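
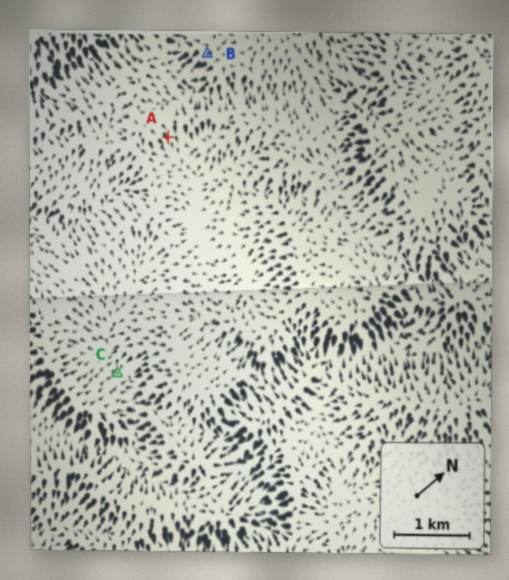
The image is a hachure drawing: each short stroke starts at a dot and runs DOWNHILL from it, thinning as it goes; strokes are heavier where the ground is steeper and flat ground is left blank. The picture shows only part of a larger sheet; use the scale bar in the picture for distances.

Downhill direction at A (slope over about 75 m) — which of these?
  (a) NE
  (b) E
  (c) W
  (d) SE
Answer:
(b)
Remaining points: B S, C N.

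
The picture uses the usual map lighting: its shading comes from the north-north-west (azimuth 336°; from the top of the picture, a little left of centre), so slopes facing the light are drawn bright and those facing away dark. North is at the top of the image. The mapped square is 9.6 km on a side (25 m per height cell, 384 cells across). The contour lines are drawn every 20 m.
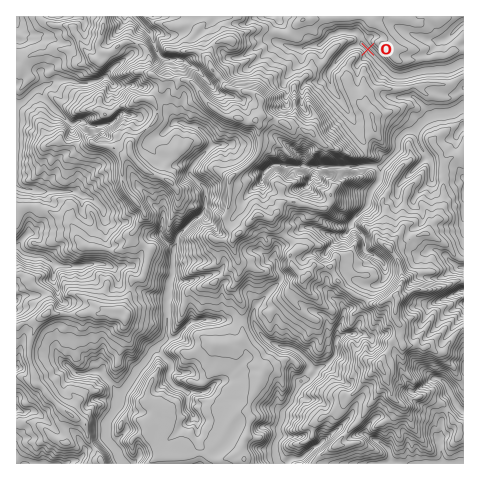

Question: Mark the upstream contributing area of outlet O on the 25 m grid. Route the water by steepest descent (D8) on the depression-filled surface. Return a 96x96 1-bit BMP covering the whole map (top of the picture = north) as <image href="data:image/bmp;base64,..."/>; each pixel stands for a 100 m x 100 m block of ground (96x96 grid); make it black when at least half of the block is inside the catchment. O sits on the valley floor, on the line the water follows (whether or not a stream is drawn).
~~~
<image width="96" height="96" href="data:image/bmp;base64,Qk2+BAAAAAAAAD4AAAAoAAAAYAAAAGAAAAABAAEAAAAAAIAEAAATCwAAEwsAAAIAAAAAAAAA////AAAAAAAAAAAAAAAAAAAAAAAAAAAAAAAAAAAAAAAAAAAAAAAAAAAAAAAAAAAAAAAAAAAAAAAAAAAAAAAAAAAAAAAAAAAAAAAAAAAAAAAAAAAAAAAAAAAAAAAAAAAAAAAAAAAAAAAAAAAAAAAAAAAAAAAAAAAAAAAAAAAAAAAAAAAAAAAAAAAAAAAAAAAAAAAAAAAAAAAAAAAAAAAAAAAAAAAAAAAAAAAAAAAAAAAAAAAAAAAAAAAAAAAAAAAAAAAAAAAAAAAAAAAAAAAAAAAAAAAAAAAAAAAAAAAAAAAAAAAAAAAAAAAAAAAAAAAAAAAAAAAAAAAAAAAAAAAAAAAAAAAAAAAAAAAAAAAAAAAAAAAAAAAAAAAAAAAAAAAAAAAAAAAAAAAAAAAAAAAAAAAAAAAAAAAAAAAAAAAAAAAAAAAAAAAAAAAAAAAAAAAAAAAAAAAAAAAAAAAAAAAAAAAAAAAAAAAAAAAAAAAAAAAAAAAAAAAAAAAAAAAAAAAAAAAAAAAAAAAAAAAAAAAAAAAAAAAAAAAAAAAAAAAAAAAAAAAAAAAAAAAAAAAAAAAAAAAAAAAAAAAAAAAAAAAAAAAAAAAAAAAAAAAAAAAAAAAAAAAAAAAAAAAAAAAAAAAAAAAAAAAAAAAAAAAAAAAAAAAAAAAAAAAAAAAAAAAAAAAAAAAAAAAAAAAAAAAAAAAAAAAAAAAAAAAAAAAAAAAAAAAAAAAAAAAAAAAAAAAAAAAAAAAAAAAAAAAAAAAAAAAAAAAAAAAAAAAAAAAAAAAAAAAAAAAAAAAAAAAAAAAAAAAAAAAAAAAAAAAAAAAAAAAAAAAAAAAAAAAAAAAAAAAAAAAAAAAAAAAAAAAAAAAAAAAAAAAAAAAAAAAAAAAAAAAAAAAAAAAAAAAAAAAAAAAAAAAAAAAAAAAAAAAAAAAAAAAAAAAAAAAAAAAAAAAAAAAAAAAAAAAAAAAAAAAAAAAAAAAAAAAAAAAAAAAAAAAAAAAAAAAAAAAAAAAAAAAAAAAAAAAAAAAAAAAAAAAAAAAAAAAAAAAAAAAAAAAAAAAAAAAAAAAAAAAAAAHAAAAAAAAAAAAAAA/gAAAAAAAAAAAAAD/gAAAAAAAAAAAAAH/gAAAAAAAAAAAAAP/wAAAAAAAAAAAAA//4AAAAAAAAAAAAP//4AAAAAAAAAAAA///4AAAAAAAAAAAH///wAAAAAAAAAAAP///wAAAAAAAAAAAP///gAAAAAAAAAAAP///AAAAAAAAAAAAP//+AAAAAAAAAAAAf//8AAAAAAAAAAAP///8AAAAAAAAAAAf///4AAAAAAAAAAA////4AAAAAAAAAAB////4AAAAAAAAAAD////4AAAAAAAAAAD////4AAAAAAAAAAH////8AAAAAAAAAAH////+AAAAAAAAAAD/////gAAAAAAAAAD/////xgAAAAAAAAB//////AAAAAAAAAAH/////AAAAAAAAAAB/H//+AAAAAAAAAAAID//8AAAAAAAAAAAAB//4AAAAAAAAAAAAAD/gAAA="/>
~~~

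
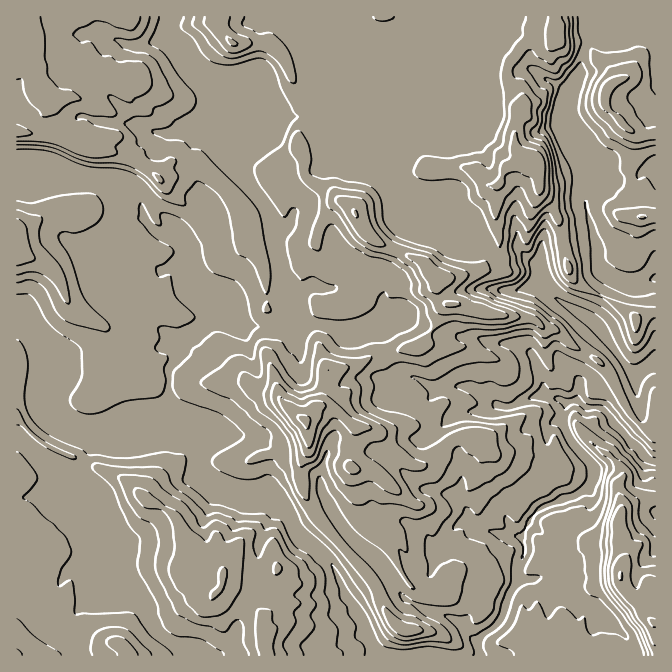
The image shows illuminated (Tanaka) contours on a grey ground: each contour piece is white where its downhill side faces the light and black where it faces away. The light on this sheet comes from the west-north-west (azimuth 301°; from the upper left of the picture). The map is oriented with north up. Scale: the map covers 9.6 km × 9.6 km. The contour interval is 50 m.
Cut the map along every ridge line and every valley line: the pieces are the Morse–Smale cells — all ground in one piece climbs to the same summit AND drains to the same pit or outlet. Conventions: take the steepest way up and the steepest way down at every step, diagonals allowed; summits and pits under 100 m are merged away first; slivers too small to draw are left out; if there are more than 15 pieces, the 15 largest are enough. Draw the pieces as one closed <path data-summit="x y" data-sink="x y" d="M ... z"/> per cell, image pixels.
<path data-summit="305 420" data-sink="642 452" d="M144 218l-9 3-9 11-3 8 6 12-10 5-5 10 11 9 5 0 14 8 8 0 4-2-5 8-3 25 23 23 0 5 7 10-2 7-7 8 0 30-8 25 4 6 15 7 9 0 9 7-2 34 21 14 18 7 23 1 9-3 15 8 6 6 8 22 26 21 11 12 13 32 13 17 9 23 12 19 98 0 0-16 23-20 7-22 10-16 0-14 6-14 0-9-3-8 10-19 11-10 20-9 10-1 15-9 7-11 0-11-20-22-11-22 3-20-16-7-15 0-21 10-14 0-15-12-13-6-7-2-30 2-23-12-17-2-7-7-4-9-1-23-4-12 9-6-4-10 0-14 4-5 0-5-11-7-22-2-20 14-25-2-16 12 7 14 0 13-3 3-66-2-7-3-15 0-1-10-5-6-1-25-7-14-2-11-6-15-11-9-10 3-10-3z"/><path data-summit="17 17" data-sink="642 452" d="M170 16l-153 0-1 147 26 0 18 10 12 3 16 2 27-2 13 5 11 14 7 27 14 12 7 2 10-3 11 9 6 15 2 11 7 14 1 25 5 6 1 10 15 0 7 3 66 2 3-3 0-13-20-40-5-25 0-17-5-15-10-17-27-30-3-6 0-9 5-6-2-7-21-50-20-22-10-18-15-13z"/><path data-summit="224 574" data-sink="642 452" d="M18 319l-2 1 0 118 32 26 22 9 11-1 5 10 0 25 23 58 10 17 25 23 10 23 10 10 23 15 2 3 190-1-11-18-9-23-13-17-13-32-11-12-26-21-8-22-6-6-15-8-9 3-16 0-22-6-20-12-4-4 2-34-6-5-12-2-13-7-10 0-8 4-34 5-20 0-7-4-16-1-18-9-11-11-4-6 0-14 9-20 1-15-1-6-14-14-6-11z"/><path data-summit="355 213" data-sink="642 452" d="M298 116l-20 2-10 5-10 10 12 1 3 3 13 26 0 14 7 25 0 15-2 5-7 7-8 3 0 15 5 25 10 21 4 5 15-12 25 2 20-14 27 4 6 5 0 5-4 5 0 14 4 10-9 6 4 12 1 23 4 9 7 7 17 2 23 12 12-2 25 2 13 6 15 12 14 0 21-10 15 0 15 7 12-2 2-8-1-23 8-18 17-19-4-6-12-11-32-18-14-15-2-16-4-4-10-4-27 2-18-20-50-20-42-40-31-17-8-7-3-14-16-19z"/><path data-summit="17 247" data-sink="642 452" d="M70 174l-22 2-20 12-12 2 0 128 12 9 6 11 14 14 1 5-1 16-9 20 0 14 4 6 11 11 18 9 16 1 7 4 20 0 49-9-3-6 8-25 0-30 7-8 2-7-7-10 0-5-23-23 5-30-9-1-14-8-5 0-11-9 5-10 10-5-6-12 3-8 9-11 9-4-5-22-11-14-13-5-27 2z"/><path data-summit="535 162" data-sink="642 452" d="M595 16l-131 0 4 7-2 9-28 25 9 4 9 11-2 8-6 6-60 25-6 10-35 0-7 3-9 1 15 18 3 14 8 7 31 17 37 37 12 6 43 17 18 20 27-2 14 7 4-23 7-4 12 0 1-4-10-28-14-15-1-27-6-6-10-3-8-11 2-25 7-15-15-20-2-15 3-8 9-9 1-5 6-5 12-5 18-2 2-3 1 5 4 5 25 1 6-11 0-13z"/><path data-summit="655 624" data-sink="642 452" d="M579 401l-9 0-4 2-3 20 11 22 20 22 0 11-7 11-15 9-10 1-20 9-11 10-10 19 3 8 0 9-6 14 0 14-10 16-7 22-23 20 2 16 176-1 0-193-7-3-15-14-30-36-17-1z"/><path data-summit="122 645" data-sink="642 452" d="M18 439l-2 1 0 215 171 1 0-3-23-15-10-10-10-23-30-30-28-68 0-25-5-10-11 1-22-9z"/><path data-summit="232 42" data-sink="642 452" d="M307 16l-136 1-3 10 0 10 15 13 10 18 20 22 22 56 20-10 13-13 10-5 20-2 27 8 15 0 7-3 35 0 4-4 2-9-9-13-32-22-39-40-4-5z"/><path data-summit="305 420" data-sink="642 452" d="M562 239l-17 2-4 6-2 11 2 25 16 16 35 20 11 13-17 20-7 13-1 35 9 8 17 1 23 29 22 21 6 2 1-148-6 0-13 6-7-6-21-14-30-15-10-12z"/><path data-summit="535 162" data-sink="655 278" d="M557 33l-2 3-18 2-12 5-17 22-2 5 2 15 15 20-7 15-2 25 8 11 10 3 6 6 1 27 10 10 7 11 7 25 21-2 10 2-3-16-5-14 3-48-6-13-15-17-5-13 1-15 15-29 7-28-4-2-12 1-8-1-4-5z"/><path data-summit="305 420" data-sink="642 452" d="M462 16l-154 0-4 6 0 6 43 45 30 20 7 9 4 8 2 1 48-20 10-5 6-6 2-3-2-9-7-7-9-4 28-25 2-9z"/><path data-summit="305 420" data-sink="655 278" d="M629 178l-14 3-16-3-11 0-2 30 8 29-27 1-4 2 0 5 6 27 5 8 10 8 25 11 21 14 7 6 8-5 11-2 0-95-14-1-2 2-7-3-2-32z"/><path data-summit="609 87" data-sink="642 452" d="M630 16l-33 0-4 4 0 13-5 12 10 15 13 12 3 8-10 13 2 14 28 28-5 20 0 22 3 1 7-2 11-8 6-1 0-135-2-3-14-1z"/><path data-summit="609 87" data-sink="655 278" d="M587 44l-4 9-4 20-15 29-1 8 1 13 19 24 6 13 0 18 10 0 10 3 20-3 0-23 5-20-28-28-2-14 10-13-3-8-13-12-5-10z"/>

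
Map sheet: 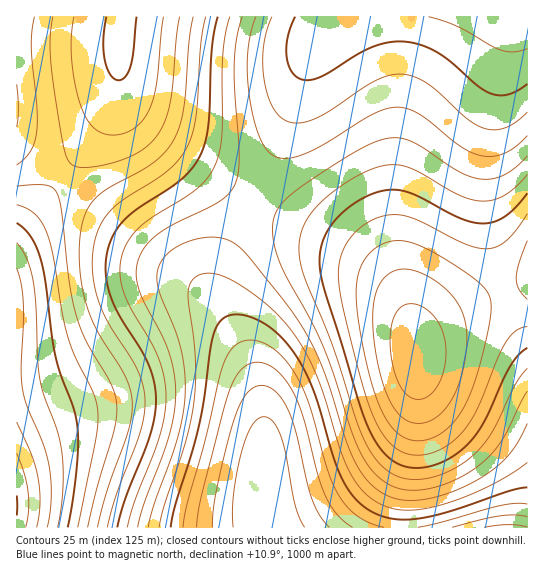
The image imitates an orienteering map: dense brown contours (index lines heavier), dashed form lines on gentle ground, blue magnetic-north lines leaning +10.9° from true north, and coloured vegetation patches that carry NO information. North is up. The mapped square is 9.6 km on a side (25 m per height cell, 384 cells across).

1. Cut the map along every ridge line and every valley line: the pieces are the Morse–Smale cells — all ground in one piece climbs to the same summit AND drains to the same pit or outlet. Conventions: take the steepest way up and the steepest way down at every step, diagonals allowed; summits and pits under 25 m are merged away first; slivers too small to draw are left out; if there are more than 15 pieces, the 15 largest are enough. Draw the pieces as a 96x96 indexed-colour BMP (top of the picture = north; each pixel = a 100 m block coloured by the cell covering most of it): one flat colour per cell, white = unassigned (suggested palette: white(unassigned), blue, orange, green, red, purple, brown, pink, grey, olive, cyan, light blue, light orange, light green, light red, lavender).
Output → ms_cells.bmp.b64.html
<image width="96" height="96" href="data:image/bmp;base64,Qk12EgAAAAAAAHYAAAAoAAAAYAAAAGAAAAABAAQAAAAAAAASAAATCwAAEwsAABAAAAAAAAAA////ALR3HwAOf/8ALKAsACgn1gC9Z5QAS1aMAMJ34wB/f38AIr28AM++FwDox64AeLv/AIrfmACWmP8A1bDFABEREREREREREREREREREREREREREREREzMzMzMzMzMzMzMzM1VVVVVVVVVVVVVVVREREREREREREREREREREREREREREREREzMzMzMzMzMzMzMzM1VVVVVVVVVVVVVVVREREREREREREREREREREREREREREREREzMzMzMzMzMzMzMzM1VVVVVVVVVVVVVVVREREREREREREREREREREREREREREREREzMzMzMzMzMzMzMzM1VVVVVVVVVVVVVVVREREREREREREREREREREREREREREREREzMzMzMzMzMzMzMzMzVVVVVVVVVVVVVVVREREREREREREREREREREREREREREREREzMzMzMzMzMzMzMzMzVVVVVVVVVVVVVVVREREREREREREREREREREREREREREREREzMzMzMzMzMzMzMzMzVVVVVVVVVVVVVVVREREREREREREREREREREREREREREREREzMzMzMzMzMzMzMzMzVVVVVVVVVVVVVVVREREREREREREREREREREREREREREREREzMzMzMzMzMzMzMzMzVVVVVVVVVVVVVVVREREREREREREREREREREREREREREREREzMzMzMzMzMzMzMzMzVVVVVVVVVVVVVVVREREREREREREREREREREREREREREREREzMzMzMzMzMzMzMzMzVVVVVVVVVVVVVVVREREREREREREREREREREREREREREREREzMzMzMzMzMzMzMzMzNVVVVVVVVVVVVVVREREREREREREREREREREREREREREREREzMzMzMzMzMzMzMzMzNVVVVVVVVVVVVVVREREREREREREREREREREREREREREREREzMzMzMzMzMzMzMzMzNVVVVVVVVVVVVVVREREREREREREREREREREREREREREREREzMzMzMzMzMzMzMzMzNVVVVVVVVVVVVVVREREREREREREREREREREREREREREREREzMzMzMzMzMzMzMzMzNVVVVVVVVVVVVVVREREREREREREREREREREREREREREREREzMzMzMzMzMzMzMzMzM1VVVVVVVVVVVVVREREREREREREREREREREREREREREREREzMzMzMzMzMzMzMzMzM1VVVVVVVVVVVVVREREREREREREREREREREREREREREREREzMzMzMzMzMzMzMzMzM1VVVVVVVVVVVVVREREREREREREREREREREREREREREREREzMzMzMzMzMzMzMzMzM1VVVVVVVVVVVVVRERERERERERERERERERERERERERERERMzMzMzMzMzMzMzMzMzM1VVVVVVVVVVVVVRERERERERERERERERERERERERERERERMzMzMzMzMzMzMzMzMzM1VVVVVVVVVVVVVRERERERERERERERERERERERERERERERMzMzMzMzMzMzMzMzMzM1VVVVVVVVVVVVVRERERERERERERERERERERERERERERERMzMzMzMzMzMzMzMzMzM1VVVVVVVVVVVVVRERERERERERERERERERERERERERERERMzMzMzMzMzMzMzMzMzM1VVVVVVVVVVVVVRERERERERERERERERERERERERERERERMzMzMzMzMzMzMzMzMzM1VVVVVVVVVVVVVRERERERERERERERERERERERERERERETMzMzMzMzMzMzMzMzMzM1VVVVVVVVVVVVVRERERERERERERERERERERERERERERETMzMzMzMzMzMzMzMzMzM1VVVVVVVVVVVVVRERERERERERERERERERERERERERERETMzMzMzMzMzMzMzMzMzM1VVVVVVVVVVVVVREREREREREREREREREREREREREREREzMzMzMzMzMzMzMzMzMzM1VVVVVVVVVVVVVREREREREREREREREREREREREREREREzMzMzMzMzMzMzMzMzMzM1VVVVVVVVVVVVVRERERERERERERERERERERERERERERMzMzMzMzMzMzMzMzMzMzM1VVVVVVVVVVVVVRERERERERERERERERERERERERERERMzMzMzMzMzMzMzMzMzMzM1VVVVVVVVVVVVVRERERERERERERERERERERERERERERMzMzMzMzMzMzMzMzMzMzM1VVVVVVVVVVVVVRERERERERERERERERERERERERERETMzMzMzMzMzMzMzMzMzMzM1VVVVVVVVVVVVVREREREREREREREREREREREREREREzMzMzMzMzMzMzMzMzMzMzMyVVVVVVVVVVVVVREREREREREREREREREREREREREREzMzMzMzMzMzMzMzMzMzMzMiVVVVVVVVVVVVVRERERERERERERERERERERERERERMzMzMzMzMzMzMzMzMzMzMzMiJVVVVVVVVVVVVRERERERERERERERERERERERERERMzMzMzMzMzMzMzMzMzMzMzMiIiVVVVVVVVVVVRERERERERERERERERERERERERETMzMzMzMzMzMzMzMzMzMzMzMiIiJVVVVVVVVVVRERERERERERERERERERERERERFjMzMzMzMzMzMzMzMzMzMzMzIiIiIiVVVVVVVVVREREREREREREREREREREREREREzMzMzMzMzMzMzMzMzMzMzMzIiIiIiIlVVVVVVVRERERERERERERERERERERERERYzMzMzMzMzMzMzMzMzMzMzMyIiIiIiIiJVVVVVVREREREREREREREREREREREREWYzMzMzMzMzMzMzMzMzMzMzMyIiIiIiIiIiJVVVVRERERERERERERERERERERERFmMzMzMzMzMzMzMzMzMzMzMzMiIiIiIiIiIiIiVVVRERERERERERERERERERERERZmMzMzMzMzMzMzMzMzMzMzMzMiIiIiIiIiIiIiIiVREREREREREREREREREREREWZmYzMzMzMzMzMzMzMzMzMzMzIiIiIiIiIiIiIiIiIhERERERERERERERERERERFmZmYzMzMzMzMzMzMzMzMzMzMyIiIiIiIiIiIiIiIiIhEREREREREREREREREREWZmZmYzMzMzMzMzMzMzMzMzMzMiIiIiIiIiIiIiIiIiIhERERERERERERERERERFmZmZmYzMzMzMzMzMzMzMzMzMzIiIiIiIiIiIiIiIiIiIhERERERERERERERERERZmZmZmZjMzMzMzMzMzMzMzMzMyIiIiIiIiIiIiIiIiIiIhERERERERERERERERFmZmZmZmZjMzMzMzMzMzMzMzMzIiIiIiIiIiIiIiIiIiIiIhERERERERERERERERZmZmZmZmZmMzMzMzMzMzMzMzMyIiIiIiIiIiIiIiIiIiIiIhEREREREREREREREWZmZmZmZmZmMzMzMzMzMzMzMzIiIiIiIiIiIiIiIiIiIiIiIhERERERERERERERFmZmZmZmZmZmYzMzMzMzMzMzMiIiIiIiIiIiIiIiIiIiIiIiIhEREREREREREREWZmZmZmZmZmZmYzMzMzMzMzMyIiIiIiIiIiIiIiIiIiIiIiIiIoERERERERERERFmZmZmZmZmZmZmZjMzMzMzMzIiIiIiIiIiIiIiIiIiIiIiIiIiIogRERERERERERZmZmZmZmZmZmZmZjMzMzMzIiIiIiIiIiIiIiIiIiIiIiIiIiIiIoiBEREREREREWZmZmZmZmZmZmZmZmMzMzMiIiIiIiIiIiIiIiIiIiIiIiIiIiIiIoiIERERERERFmZmZmZmZmZmZmZmZmMzMyIiIiIiIiIiIiIiIiIiIiIiIiIiIiIiIoiIEREREREWZmZmZmZmZmZmZmZmZmYzIiIiIiIiIiIiIiIiIiIiIiIiIiIiIiIiIoiIgRERERFmZmZmZmZmZmZmZmZmZmZCIiIiIiIiIiIiIiIiIiIiIiIiIiIiIiIiIoiIiBERERZmZmZmZmZmZmZmZmZmZmRCIiIiIiIiIiIiIiIiIiIiIiIiIiIiIiIiIoiIiIEREWZmZmZmZmZmZmZmZmZmZEREIiIiIiIiIiIiIiIiIiIiIiIiIiIiIiIiIoiIiIgRZmZmZmZmZmZmZmZmZmZkREREIiIiIiIiIiIiIiIiIiIiIiIiIiIiIiIiIoiIiIgWZmZmZmZmZmZmZmZmZmZEREREQiIiIiIiIiIiIiIiIiIiIiIiIiIiIiIiIoiIiIh2ZmZmZmZmZmZmZmZmZkREREREQiIiIiIiIiIiIiIiIiIiIiIiIiIiIiIiIoiIiId3ZmZmZmZmZmZmZmZmZERERERERCIiIiIiIiIiIiIiIiIiIiIiIiIiIiIiIoiIh3d3dmZmZmZmZmZmZmZkRERERERERCIiIiIiIiIiIiIiIiIiIiIiIiIiIiIiIoiId3d3dmZmZmZmZmZmZmZEREREREREREIiIiIiIiIiIiIiIiIiIiIiIiIiIiIiIoh3d3d3d2ZmZmZmZmZmZkREREREREREREIiIiIiIiIiIiIiIiIiIiIiIiIiIiIiIod3d3d3d3ZmZmZmZmZmZEREREREREREREIiIiIiIiIiIiIiIiIiIiIiIiIiIiIiInd3d3d3d3dmZmZmZmZmREREREREREREREQiIiIiIiIiIiIiIiIiIiIiIiIiIiIiInd3d3d3d3dmZmZmZmZEREREREREREREREQiIiIiIiIiIiIiIiIiIiIiIiIiIiIiInd3d3d3d3d2ZmZmZmRERERERERERERERERCIiIiIiIiIiIiIiIiIiIiIiIiIiIiInd3d3d3d3d3ZmZmZkRERERERERERERERERCIiIiIiIiIiIiIiIiIiIiIiIiIiIiInd3d3d3d3d3ZmZmZERERERERERERERERERCIiIiIiIiIiIiIiIiIiIiIiIiIiIiInd3d3d3d3d3dmZmREREREREREREREREREREIiIiIiIiIiIiIiIiIiIiIiIiIiIiInd3d3d3d3d3dmZkREREREREREREREREREREIiIiIiIiIiIiIiIiIiIiIiIiIiIiInd3d3d3d3d3d2ZEREREREREREREREREREREIiIiIiIiIiIiIiIiIiIiIiIiIiIiInd3d3d3d3d3d2ZEREREREREREREREREREREIiIiIiIiIiIiIiIiIiIiIiIiIiIiInd3d3d3d3d3d3ZEREREREREREREREREREREQiIiIiIiIiIiIiIiIiIiIiIiIiIiInd3d3d3d3d3d3REREREREREREREREREREREQiIiIiIiIiIiIiIiIiIiIiIiIiIiInd3d3d3d3d3d3REREREREREREREREREREREQiIiIiIiIiIiIiIiIiIiIiIiIiIiInd3d3d3d3d3d3RERERERERERERERERERERERCIiIiIiIiIiIiIiIiIiIiIiIiIiInd3d3d3d3d3d3RERERERERERERERERERERERCIiIiIiIiIiIiIiIiIiIiIiIiIiInd3d3d3d3d3d3RERERERERERERERERERERERCIiIiIiIiIiIiIiIiIiIiIiIiIiInd3d3d3d3d3d3REREREREREREREREREREREREIiIiIiIiIiIiIiIiIiIiIiIiIiInd3d3d3d3d3d3REREREREREREREREREREREREIiIiIiIiIiIiIiIiIiIiIiIiIiInd3d3d3d3d3d3REREREREREREREREREREREREQiIiIiIiIiIiIiIiIiIiIiIiIiInd3d3d3d3d3d3REREREREREREREREREREREREQiIiIiIiIiIiIiIiIiIiIiIiIiInd3d3d3d3d3d3RERERERERERERERERERERERERCIiIiIiIiIiIiIiIiIiIiIiIiInd3d3d3d3d3d3RERERERERERERERERERERERERCIiIiIiIiIiIiIiIiIiIiIiIiInd3d3d3d3d3d3REREREREREREREREREREREREREIiIiIiIiIiIiIiIiIiIiIiIiInd3d3d3d3d3d3dEREREREREREREREREREREREREQiIiIiIiIiIiIiIiIiIiIiIiInd3d3d3d3d3d3dERERERERERERERERERERERERERCIiIiIiIiIiIiIiIiIiIiIiIg=="/>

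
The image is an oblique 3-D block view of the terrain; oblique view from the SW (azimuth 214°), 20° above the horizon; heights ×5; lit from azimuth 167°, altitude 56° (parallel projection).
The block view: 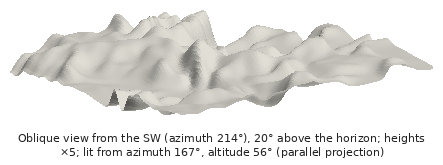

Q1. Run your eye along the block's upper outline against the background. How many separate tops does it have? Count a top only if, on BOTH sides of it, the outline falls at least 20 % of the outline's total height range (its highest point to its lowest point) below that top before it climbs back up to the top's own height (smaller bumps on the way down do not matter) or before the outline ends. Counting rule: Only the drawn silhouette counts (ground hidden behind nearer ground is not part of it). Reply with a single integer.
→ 4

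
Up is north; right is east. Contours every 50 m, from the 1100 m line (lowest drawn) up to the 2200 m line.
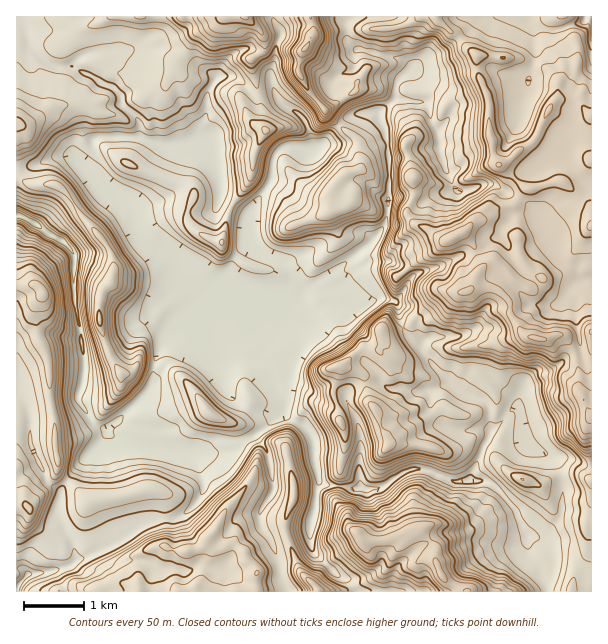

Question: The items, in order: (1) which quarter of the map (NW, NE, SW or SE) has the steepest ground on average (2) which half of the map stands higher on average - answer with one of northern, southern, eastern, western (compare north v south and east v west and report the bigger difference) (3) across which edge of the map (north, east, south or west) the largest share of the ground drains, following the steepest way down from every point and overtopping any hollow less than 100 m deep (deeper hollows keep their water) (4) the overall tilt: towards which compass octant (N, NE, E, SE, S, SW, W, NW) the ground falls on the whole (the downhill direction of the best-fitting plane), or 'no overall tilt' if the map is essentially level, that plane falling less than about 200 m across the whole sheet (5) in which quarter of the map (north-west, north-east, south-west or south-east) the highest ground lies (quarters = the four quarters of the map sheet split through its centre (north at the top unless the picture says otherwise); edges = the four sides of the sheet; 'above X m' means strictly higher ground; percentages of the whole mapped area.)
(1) The south-east quarter is the steepest part of the map.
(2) On average the eastern half of the map is the higher ground.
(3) Most of the ground drains across the western edge.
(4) Overall the map slopes down towards the west.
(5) The highest ground is in the south-east quarter.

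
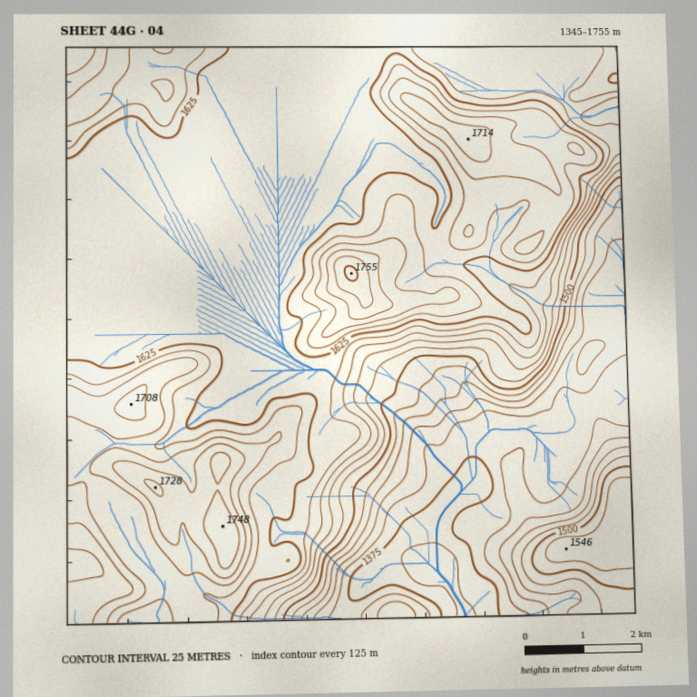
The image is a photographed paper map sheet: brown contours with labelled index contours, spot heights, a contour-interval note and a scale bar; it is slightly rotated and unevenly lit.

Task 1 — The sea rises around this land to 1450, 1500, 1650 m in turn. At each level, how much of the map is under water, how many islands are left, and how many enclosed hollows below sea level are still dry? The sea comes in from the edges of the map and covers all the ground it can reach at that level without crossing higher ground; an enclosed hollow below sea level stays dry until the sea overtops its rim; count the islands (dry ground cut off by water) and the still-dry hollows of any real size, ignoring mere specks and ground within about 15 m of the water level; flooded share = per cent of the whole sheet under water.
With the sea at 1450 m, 17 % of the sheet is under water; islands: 0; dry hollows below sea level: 0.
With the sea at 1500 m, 22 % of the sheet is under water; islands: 0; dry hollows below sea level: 0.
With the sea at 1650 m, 74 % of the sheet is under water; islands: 2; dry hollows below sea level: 0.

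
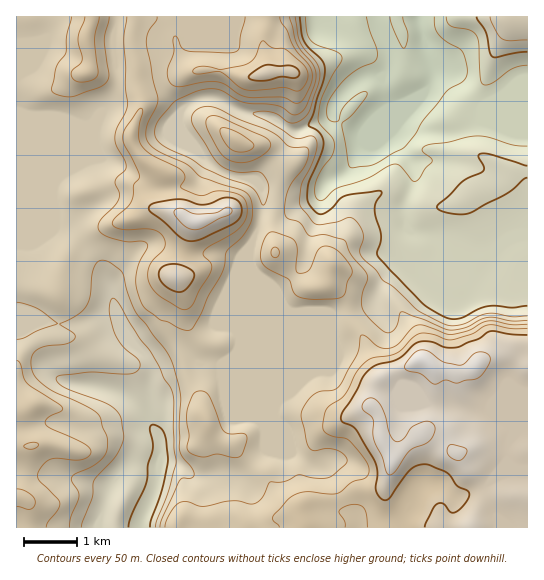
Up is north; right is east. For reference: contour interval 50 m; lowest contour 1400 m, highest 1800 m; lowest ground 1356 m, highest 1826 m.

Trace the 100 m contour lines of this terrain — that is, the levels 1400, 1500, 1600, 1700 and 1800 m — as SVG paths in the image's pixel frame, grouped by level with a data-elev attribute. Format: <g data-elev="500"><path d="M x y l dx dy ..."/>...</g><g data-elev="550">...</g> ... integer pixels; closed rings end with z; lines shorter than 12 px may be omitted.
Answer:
<g data-elev="1400"><path d="M390 17l4 14 9 17 3-2 2-11-5-18"/><path d="M434 17l1 10 3 7 8 7 14 8 3 4 4 16-1 9-4 4-16 10-23 29-9 14-11 13-30 17-22 3-3-5-6-40 13-12 10-13 2-5-2-2-4 2-12 8-7 8-3 10-2 3-4 0-4-3-2-4 0-6 4-13 14-17 12-9 16-7 4-4 0-9-7-19-4-14"/></g><g data-elev="1500"><path d="M128 527l3-12 16-34 1-16 5-16-3-20 3-4 6 2 5 6 2 6 2 20-5 26-12 36-1 6"/><path d="M527 306l-14 2-24-2-11 3-19 9-8 1-7-2-22-14-45-48 4-20-6-19 0-9 2-6 5-7-1-3-36 5-6 3-8 10-9 5-5-1-6-6-4-8 1-14 13-31 3-11-1-5-4-5-11-8 5-11 10-32 2-13-4-10-12-11-5-7-2-7-2-17"/><path d="M527 166l-38-12-9 0-2 3 6 9-1 5-20 10-25 24-1 2 2 3 10 3 12 1 8-1 37-19 17-15 4-1"/><path d="M477 17l9 16 4 20 3 4 34-5"/></g><g data-elev="1600"><path d="M69 527l2-10 8-22-1-4-6-10 0-4 3-3 18-8 10-8 4-8 0-13-4-10-3-9-3-5-16-10-28-12-16-12-5-8-1-12 3-7 7-4 25-4 8-5 1-2-1-3-14-9 0-2 17-8 9-8 4-10 3-28 4-6 5-3 8 2 12 11 5 18 7 18 34 45 5 11 6 22 2 12-1 51 2 7 10 12 2 6-3 3-8 0-4 3-17 37-2 9"/><path d="M527 320l-16 1-22-4-8 2-15 8-16 3-48-18-2 2-2 9-4 7-4 3-5-1-14-11-8-11-1-13 5-16 0-6-16-21-6-13-20-6-15 1-11-14-10-3-4-4 0-8 2-14 5-11 14-19 3-9-2-6-18-2-10-9-8-6-32-12-24-11-12-1-5 2-4 4-3 6 2 7 20 31 6 7 15 8 24 0 6 3 4 7 1 7-3 12-3 4-7-14-6-5-24-8-21-9-15-11-24-11-8-6-3-7 1-9 15-20 7-6 24-9 9-1 8 1 18 10 9 3 32 3 15 9 4 0 5-3 5-7 7-19 2-13-4-10-10-12-5-8-7-26"/><path d="M17 302l21 7 20 14-20 7-14 8-7 1"/></g><g data-elev="1700"><path d="M345 527l0-6-6-10 6-4 9-3 7 2 4 3 2 18"/><path d="M17 506l13 3 4-2 1-5-1-4-4-4-7-4-6-1"/><path d="M27 449l7 0 5-4-4-3-7 1-4 3z"/><path d="M527 329l-16 0-22-4-18 9-21 6-17-6-12-1-8 5-16 15-8 3-16 2-7 4-10 11-12 22-17 14-4 17 0 4 4 4 19 5 5 4 16 20 2 7-1 5-5 4-11 3-15 12-30-2-14 4-20 21 0 4 6 6"/><path d="M180 309l6 1 6-4 18-33 1-8-8-10 1-4 6-5 24-13 7-6 6-10 0-12-5-8-8-4-17-2-16 5-20-9 4-9-2-7-6-4-27-13-10-11-1-5 0-9 4-18-2-3-15 19-3 10 1 8 14 25 1 8-5 7-1 12-3 6-15 15-3 5 2 3 5 3 32 0 7 3 4 3 3 6 0 5-2 4-13 15-2 6 0 8 3 8 6 7z"/><path d="M273 257l2 1 4-3 0-4-2-3-3-1-3 3z"/><path d="M235 151l12 0 5-2 2-4-6-6-12-8-10-3-5 0 0 6 4 8 5 7z"/><path d="M247 90l36-3 12 4 4 0 8-9 0-11-4-7-16-14-4-2-10 0-10-7-2 1-7 16-8 6-25 5-20-3-8 4 0 3 4 1 24-2 17 14z"/><path d="M85 17l-7 21 4 23-9 9-2 4 3 6 7 2 12-2 5-6-3-35 4-22"/></g><g data-elev="1800"><path d="M388 474l2 1 4-2 17-24 19-8 4-7 1-7-5-5-8 0-10 5-10 13-7 1-5-7-4-17-5-12-6-6-6-1-5 4-2 5 1 3 10 9 1 20 8 18z"/><path d="M454 459l4 2 4-2 5-6-1-4-13-5-4 2-2 4 1 4z"/><path d="M432 383l5 1 9-4 11 3 20-4 5-4 5-8 3-6 0-4-5-5-8 0-12 11-6 2-16-3-16-11-9 0-5 3-6 8-2 4 0 3 4 2 12 3z"/><path d="M189 229l8 1 6-2 16-10 11-4 2-3 0-2-5-2-12 6-16 1-6-1-11-5-7 2-1 3 2 4 7 8z"/></g>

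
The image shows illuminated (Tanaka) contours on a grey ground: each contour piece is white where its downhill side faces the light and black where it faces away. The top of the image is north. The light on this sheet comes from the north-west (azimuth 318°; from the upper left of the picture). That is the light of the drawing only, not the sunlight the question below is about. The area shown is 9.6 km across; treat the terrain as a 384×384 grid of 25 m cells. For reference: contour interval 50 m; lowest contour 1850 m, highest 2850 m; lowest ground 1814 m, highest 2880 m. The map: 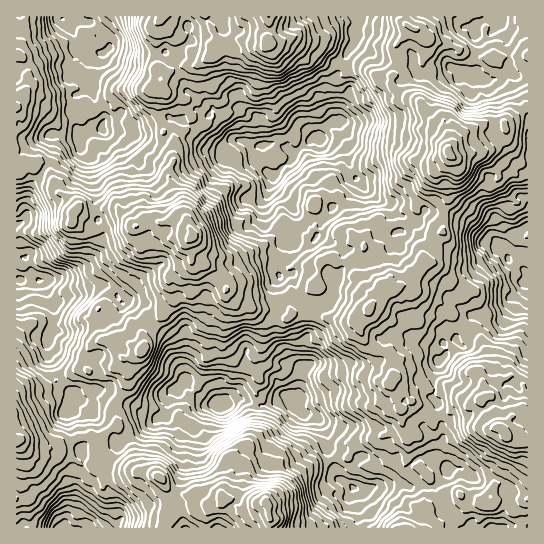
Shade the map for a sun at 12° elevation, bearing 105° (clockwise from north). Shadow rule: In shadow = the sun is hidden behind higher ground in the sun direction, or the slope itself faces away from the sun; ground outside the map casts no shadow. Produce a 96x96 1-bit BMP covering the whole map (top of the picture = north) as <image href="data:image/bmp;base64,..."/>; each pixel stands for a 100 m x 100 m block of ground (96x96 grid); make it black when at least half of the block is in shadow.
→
<image width="96" height="96" href="data:image/bmp;base64,Qk2+BAAAAAAAAD4AAAAoAAAAYAAAAGAAAAABAAEAAAAAAIAEAAATCwAAEwsAAAIAAAAAAAAA////AAAAAAAAA3/gAM4AAP+AAAgAZ//wA/4AAf8AAAAAL//hgf4AB/8AAAgAf//hgP4AD/9gEAAA///hjPwAD//AIAIA///gPP4AB//w4Q4Af3zgPf4AA//x448AH3zj//8AA/9z744ACHzD//+AA/8B74YAAf3D/g+AAAAA/4AAAf/D/AAAAAAAf4AAA//D/AAAAAAAf0wAB//D/gAABGAAHwAAH/4H/gAAHGCAHwAADHwH/wAAPGCAP4AABBwH/8AAOOAAfcAAAACP/+AAf8OA/KAAAAB///AAf/MB/3AAYYB///AJ//8D/4AA/8B///AH/98H/8AA/+B///gP/9gP/8AAf8AN//Af/9kf/hAAf8AMf/A//8AP8hgAH8AIH/A///AP/BYAH8ADB/h///AP/gIAGeABAPh///gP/xAAAfAAAHB///gP/gAAAHAAwTB///wP/gAAAAAAwAA///wH+AAD8cAAQAA///wH+AAH8eAA4AA///wH/AAP8+AB4AB//8AH/wAP++YA4AB//4AH/wAf+d4AABg/6wAB/wAf/B8AABgD/AAAPgA//x8AAAAH/AAANhg//84AAAAH/AAAABwf/9YAwAAH/AAAABwf+PgAwAAD/gAAAAb/+HsgAABB/wAAAAb//j/gBAAB/wAAAAD//j/gBgAD/8AAAAD//z/gBAAH/8AAAAD//7/xDgAB/+AAAAD////wHgAmf/AAAAD////wDgDvP/AAAAD//f/wAAD8P/gAAAD//P/wAAD9PvwAAAD////9AAB9nnyAAAB//+B/gAB/gAGQAAD/H/w/AAB/hgHwAAz/z/4eAAB/5wPwAAj/x/weAAB/44PwAAD/x/g/AAA//YPgAAD/g/h/gAIB/gP4AAb/g/h/gAMB9AH8AAP/h/wfAAOR/AD9AAD/x/wPAAeH/QD/AAD/z/8eAAfO/+BfAAD/x/5+ACfeP/NPADD/5//+AAf+HP/kAAD/5+f+AAf/AP/gAAD/7//+AAf/Af/wAAD+H//+AAf8g//wAAB+H//4AAf9h//4AAA+H+/wAQf/x//4QAAOH/fwAQf/b//4AAAAH//4AAP/P///AAAAH//4AAP/////AAAAH//4AAF/////gAAAP//4AAN/////gAAAP//4AAP/////gAAAP//8AAP/////gAAAH//gAAP/////gAAAH//gAAP/////gCAAB//gAAD/////ACAAA//BAAB/////ACAAAf/AAAF////7D/AAEf8AAAB////yD/AAAf8AAAA////wD/AAA/8AAAAP///wD/yAD/4AADAD///gD/+AH/9AAHgB//+AA//Af//AADAA//AAA/MA///gAAAAf/AAADJA///AAAAAP/QAAAIB///BgCAAH/wAAQQA///D4CAAH/4wAQQA///H8CAAB/4wAYcA///P8HwAB/4AAY8A///D8f4AA/4AA54B//+B8/4AA/8AA9wB//+A9/4AB/+AAH4B//+A//4AA/+AAD4D///B//4AA/+AATwD///gx/4AA/+AADw="/>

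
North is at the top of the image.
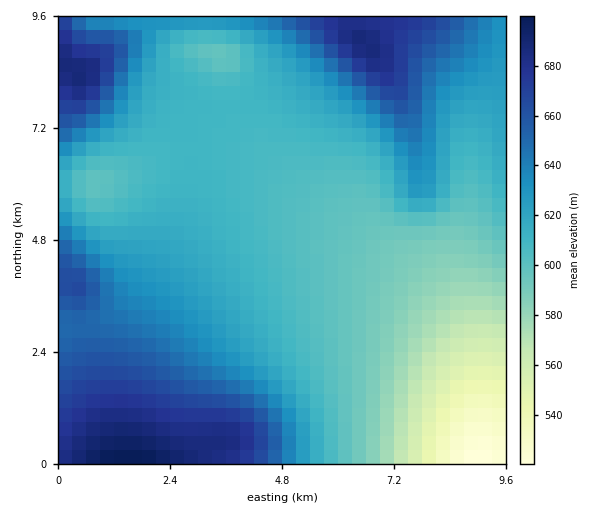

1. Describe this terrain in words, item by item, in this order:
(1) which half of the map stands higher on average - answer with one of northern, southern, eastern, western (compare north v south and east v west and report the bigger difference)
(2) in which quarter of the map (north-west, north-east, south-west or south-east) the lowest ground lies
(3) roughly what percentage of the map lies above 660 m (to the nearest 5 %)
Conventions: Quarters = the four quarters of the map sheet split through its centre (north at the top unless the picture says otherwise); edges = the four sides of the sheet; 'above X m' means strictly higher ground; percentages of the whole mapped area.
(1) The western half stands higher on average than the eastern half.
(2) Look to the south-east quarter for the lowest ground.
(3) Ground above 660 m makes up about 15 % of the sheet.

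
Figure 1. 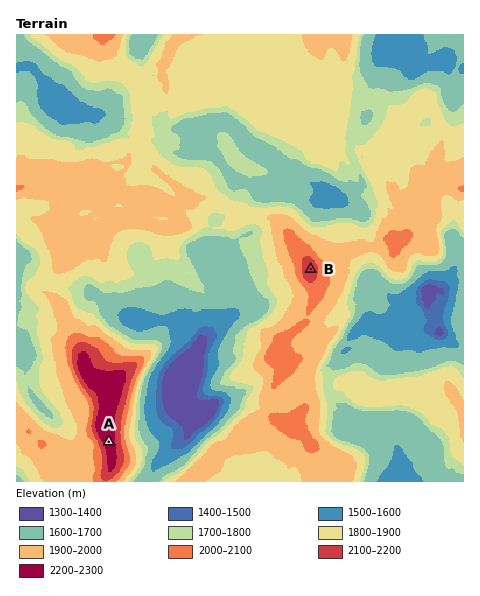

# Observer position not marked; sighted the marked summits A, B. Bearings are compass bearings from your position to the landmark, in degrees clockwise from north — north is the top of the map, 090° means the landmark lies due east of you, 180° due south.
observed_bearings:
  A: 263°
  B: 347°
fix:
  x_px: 344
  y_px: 413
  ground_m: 1660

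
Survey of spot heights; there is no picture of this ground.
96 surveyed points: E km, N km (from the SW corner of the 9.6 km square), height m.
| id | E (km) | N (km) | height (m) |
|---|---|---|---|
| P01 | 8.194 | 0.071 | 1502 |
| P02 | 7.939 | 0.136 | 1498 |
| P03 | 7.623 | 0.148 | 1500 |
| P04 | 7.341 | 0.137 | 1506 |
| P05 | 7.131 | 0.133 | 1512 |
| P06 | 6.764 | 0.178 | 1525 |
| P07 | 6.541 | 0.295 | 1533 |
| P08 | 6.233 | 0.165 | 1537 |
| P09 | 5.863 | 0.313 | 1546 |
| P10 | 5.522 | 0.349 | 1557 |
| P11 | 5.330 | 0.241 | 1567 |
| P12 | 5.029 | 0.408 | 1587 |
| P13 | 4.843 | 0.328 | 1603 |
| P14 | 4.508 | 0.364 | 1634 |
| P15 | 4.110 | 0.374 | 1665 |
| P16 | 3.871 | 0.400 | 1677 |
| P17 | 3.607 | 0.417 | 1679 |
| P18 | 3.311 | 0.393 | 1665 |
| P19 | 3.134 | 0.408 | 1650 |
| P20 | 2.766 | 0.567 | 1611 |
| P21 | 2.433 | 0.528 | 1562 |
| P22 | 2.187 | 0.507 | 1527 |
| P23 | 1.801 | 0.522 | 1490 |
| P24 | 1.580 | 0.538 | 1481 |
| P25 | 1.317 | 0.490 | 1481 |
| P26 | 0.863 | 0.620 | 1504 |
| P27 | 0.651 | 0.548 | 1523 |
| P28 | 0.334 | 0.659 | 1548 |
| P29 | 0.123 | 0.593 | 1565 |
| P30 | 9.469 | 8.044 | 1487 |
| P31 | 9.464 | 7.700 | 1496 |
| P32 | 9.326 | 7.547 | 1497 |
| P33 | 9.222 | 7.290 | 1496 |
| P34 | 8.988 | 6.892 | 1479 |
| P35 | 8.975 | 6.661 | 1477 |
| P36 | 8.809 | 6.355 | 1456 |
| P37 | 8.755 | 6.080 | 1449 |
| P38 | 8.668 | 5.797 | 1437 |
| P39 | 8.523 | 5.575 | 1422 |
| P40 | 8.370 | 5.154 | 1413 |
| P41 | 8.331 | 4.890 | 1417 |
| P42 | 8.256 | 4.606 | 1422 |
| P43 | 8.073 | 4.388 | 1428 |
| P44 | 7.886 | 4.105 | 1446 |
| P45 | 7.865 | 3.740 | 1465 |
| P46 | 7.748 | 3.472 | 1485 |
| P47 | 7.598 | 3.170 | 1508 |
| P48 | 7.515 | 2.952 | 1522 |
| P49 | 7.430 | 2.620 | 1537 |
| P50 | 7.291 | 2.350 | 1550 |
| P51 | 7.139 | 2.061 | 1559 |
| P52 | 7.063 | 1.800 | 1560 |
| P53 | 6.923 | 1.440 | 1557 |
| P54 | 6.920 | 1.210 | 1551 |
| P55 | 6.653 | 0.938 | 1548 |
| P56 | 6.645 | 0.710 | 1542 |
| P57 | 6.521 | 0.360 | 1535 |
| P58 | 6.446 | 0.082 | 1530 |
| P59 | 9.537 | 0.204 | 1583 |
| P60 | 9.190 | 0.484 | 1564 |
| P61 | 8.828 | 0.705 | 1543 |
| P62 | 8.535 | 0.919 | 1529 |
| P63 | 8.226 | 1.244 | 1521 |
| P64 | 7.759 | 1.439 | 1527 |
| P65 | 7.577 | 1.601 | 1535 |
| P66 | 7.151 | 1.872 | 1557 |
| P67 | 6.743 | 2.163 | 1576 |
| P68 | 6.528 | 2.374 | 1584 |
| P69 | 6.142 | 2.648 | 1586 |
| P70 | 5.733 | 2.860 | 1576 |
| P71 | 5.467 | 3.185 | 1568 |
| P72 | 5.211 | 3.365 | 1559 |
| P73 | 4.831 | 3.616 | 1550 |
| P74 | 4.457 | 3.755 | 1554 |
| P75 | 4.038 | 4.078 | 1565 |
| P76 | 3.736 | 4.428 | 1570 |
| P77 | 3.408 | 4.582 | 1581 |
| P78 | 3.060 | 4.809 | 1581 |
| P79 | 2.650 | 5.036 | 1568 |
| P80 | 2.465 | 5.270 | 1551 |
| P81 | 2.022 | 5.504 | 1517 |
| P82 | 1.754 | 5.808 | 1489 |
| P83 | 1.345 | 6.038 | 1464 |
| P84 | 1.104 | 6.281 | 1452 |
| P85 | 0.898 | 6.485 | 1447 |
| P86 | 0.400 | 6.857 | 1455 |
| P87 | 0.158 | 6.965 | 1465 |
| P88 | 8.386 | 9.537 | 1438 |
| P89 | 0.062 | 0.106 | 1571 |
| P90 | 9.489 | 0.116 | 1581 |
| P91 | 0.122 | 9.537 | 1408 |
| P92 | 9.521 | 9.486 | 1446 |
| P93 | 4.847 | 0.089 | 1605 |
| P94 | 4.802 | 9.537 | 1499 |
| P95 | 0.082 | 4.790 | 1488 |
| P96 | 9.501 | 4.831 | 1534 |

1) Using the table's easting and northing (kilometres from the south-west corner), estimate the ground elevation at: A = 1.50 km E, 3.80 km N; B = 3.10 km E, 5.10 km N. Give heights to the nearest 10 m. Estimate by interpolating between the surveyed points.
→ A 1520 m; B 1570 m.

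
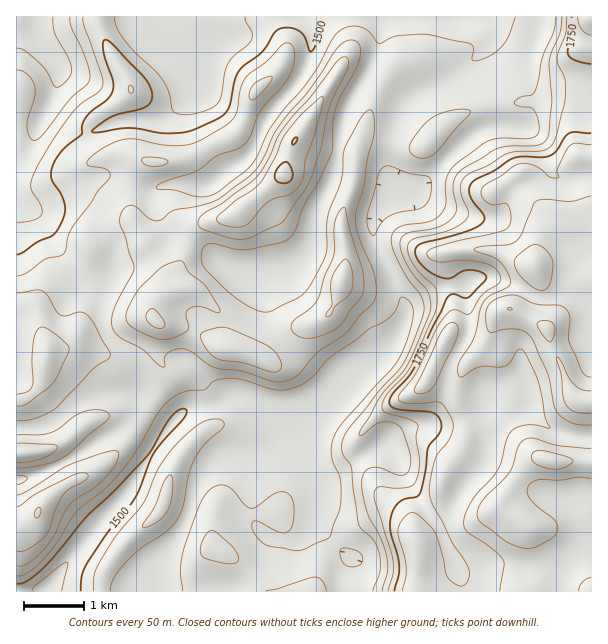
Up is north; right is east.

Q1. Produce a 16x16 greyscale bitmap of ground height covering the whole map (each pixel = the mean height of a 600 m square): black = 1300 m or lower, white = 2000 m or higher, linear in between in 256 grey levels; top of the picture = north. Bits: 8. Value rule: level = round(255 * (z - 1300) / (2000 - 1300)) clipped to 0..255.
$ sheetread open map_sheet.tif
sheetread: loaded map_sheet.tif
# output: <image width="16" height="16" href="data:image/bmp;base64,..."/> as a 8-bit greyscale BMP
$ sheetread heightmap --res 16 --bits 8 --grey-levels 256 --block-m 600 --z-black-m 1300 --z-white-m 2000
<image width="16" height="16" href="data:image/bmp;base64,Qk02BQAAAAAAADYEAAAoAAAAEAAAABAAAAABAAgAAAAAAAABAAATCwAAEwsAAAABAAAAAAAAAAAAAAEBAQACAgIAAwMDAAQEBAAFBQUABgYGAAcHBwAICAgACQkJAAoKCgALCwsADAwMAA0NDQAODg4ADw8PABAQEAAREREAEhISABMTEwAUFBQAFRUVABYWFgAXFxcAGBgYABkZGQAaGhoAGxsbABwcHAAdHR0AHh4eAB8fHwAgICAAISEhACIiIgAjIyMAJCQkACUlJQAmJiYAJycnACgoKAApKSkAKioqACsrKwAsLCwALS0tAC4uLgAvLy8AMDAwADExMQAyMjIAMzMzADQ0NAA1NTUANjY2ADc3NwA4ODgAOTk5ADo6OgA7OzsAPDw8AD09PQA+Pj4APz8/AEBAQABBQUEAQkJCAENDQwBEREQARUVFAEZGRgBHR0cASEhIAElJSQBKSkoAS0tLAExMTABNTU0ATk5OAE9PTwBQUFAAUVFRAFJSUgBTU1MAVFRUAFVVVQBWVlYAV1dXAFhYWABZWVkAWlpaAFtbWwBcXFwAXV1dAF5eXgBfX18AYGBgAGFhYQBiYmIAY2NjAGRkZABlZWUAZmZmAGdnZwBoaGgAaWlpAGpqagBra2sAbGxsAG1tbQBubm4Ab29vAHBwcABxcXEAcnJyAHNzcwB0dHQAdXV1AHZ2dgB3d3cAeHh4AHl5eQB6enoAe3t7AHx8fAB9fX0Afn5+AH9/fwCAgIAAgYGBAIKCggCDg4MAhISEAIWFhQCGhoYAh4eHAIiIiACJiYkAioqKAIuLiwCMjIwAjY2NAI6OjgCPj48AkJCQAJGRkQCSkpIAk5OTAJSUlACVlZUAlpaWAJeXlwCYmJgAmZmZAJqamgCbm5sAnJycAJ2dnQCenp4An5+fAKCgoAChoaEAoqKiAKOjowCkpKQApaWlAKampgCnp6cAqKioAKmpqQCqqqoAq6urAKysrACtra0Arq6uAK+vrwCwsLAAsbGxALKysgCzs7MAtLS0ALW1tQC2trYAt7e3ALi4uAC5ubkAurq6ALu7uwC8vLwAvb29AL6+vgC/v78AwMDAAMHBwQDCwsIAw8PDAMTExADFxcUAxsbGAMfHxwDIyMgAycnJAMrKygDLy8sAzMzMAM3NzQDOzs4Az8/PANDQ0ADR0dEA0tLSANPT0wDU1NQA1dXVANbW1gDX19cA2NjYANnZ2QDa2toA29vbANzc3ADd3d0A3t7eAN/f3wDg4OAA4eHhAOLi4gDj4+MA5OTkAOXl5QDm5uYA5+fnAOjo6ADp6ekA6urqAOvr6wDs7OwA7e3tAO7u7gDv7+8A8PDwAPHx8QDy8vIA8/PzAPT09AD19fUA9vb2APf39wD4+PgA+fn5APr6+gD7+/sA/Pz8AP39/QD+/v4A////AE49XFJaZmhnZ2CXvbfH0dKBTU5iWmxgW1tlo7zC2d/RgnFLWWNgW1tXdJ60xeXa0XR0bVBiVVRTVXR9q7/O5+RxcmldUVpTT1J0f5+9w9DXfW9mYlxXVVlQV5i/wL7J7YF9bWxteIB7ZFFeusrL1995dG2HhYB4eYdsWZHC4ObZaGRlfoZ1YmWAhmONpcfc1E1fZ3V5bm5mbnpxqbnI2883UWVtboKTf2ttXmqUtMvNN1JdZF5VdpxxcFpgjrO5uypHVVtWXFyQgG9mcGh3hK0iLEhKNz1hZIVmYmZqaXOVGxZBQzEzVF5rbGdjXmNwmw8gQDEwMjlNT2FYWVZZYqM="/>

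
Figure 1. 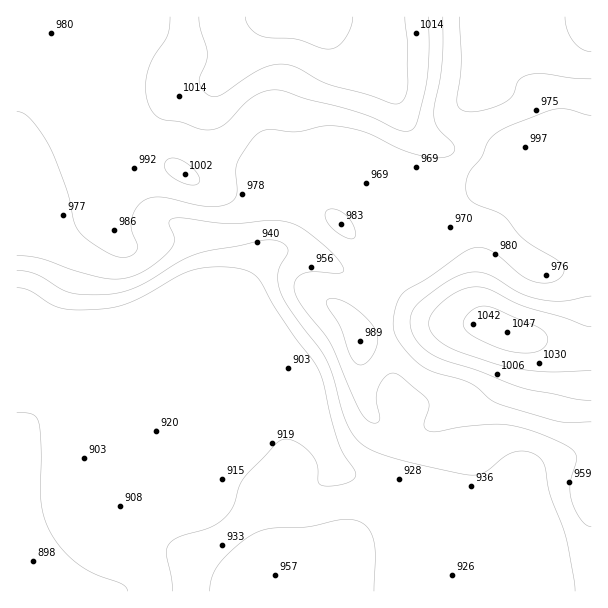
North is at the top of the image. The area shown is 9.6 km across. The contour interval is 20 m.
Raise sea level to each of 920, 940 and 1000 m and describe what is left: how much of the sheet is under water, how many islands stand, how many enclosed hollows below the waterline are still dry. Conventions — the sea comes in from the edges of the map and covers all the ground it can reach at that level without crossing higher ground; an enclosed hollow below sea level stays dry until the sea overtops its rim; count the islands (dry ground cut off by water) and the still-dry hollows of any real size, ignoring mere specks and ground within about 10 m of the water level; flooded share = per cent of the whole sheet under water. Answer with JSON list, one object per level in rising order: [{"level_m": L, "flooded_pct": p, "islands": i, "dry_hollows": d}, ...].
[{"level_m": 920, "flooded_pct": 23, "islands": 0, "dry_hollows": 0}, {"level_m": 940, "flooded_pct": 36, "islands": 0, "dry_hollows": 0}, {"level_m": 1000, "flooded_pct": 87, "islands": 0, "dry_hollows": 0}]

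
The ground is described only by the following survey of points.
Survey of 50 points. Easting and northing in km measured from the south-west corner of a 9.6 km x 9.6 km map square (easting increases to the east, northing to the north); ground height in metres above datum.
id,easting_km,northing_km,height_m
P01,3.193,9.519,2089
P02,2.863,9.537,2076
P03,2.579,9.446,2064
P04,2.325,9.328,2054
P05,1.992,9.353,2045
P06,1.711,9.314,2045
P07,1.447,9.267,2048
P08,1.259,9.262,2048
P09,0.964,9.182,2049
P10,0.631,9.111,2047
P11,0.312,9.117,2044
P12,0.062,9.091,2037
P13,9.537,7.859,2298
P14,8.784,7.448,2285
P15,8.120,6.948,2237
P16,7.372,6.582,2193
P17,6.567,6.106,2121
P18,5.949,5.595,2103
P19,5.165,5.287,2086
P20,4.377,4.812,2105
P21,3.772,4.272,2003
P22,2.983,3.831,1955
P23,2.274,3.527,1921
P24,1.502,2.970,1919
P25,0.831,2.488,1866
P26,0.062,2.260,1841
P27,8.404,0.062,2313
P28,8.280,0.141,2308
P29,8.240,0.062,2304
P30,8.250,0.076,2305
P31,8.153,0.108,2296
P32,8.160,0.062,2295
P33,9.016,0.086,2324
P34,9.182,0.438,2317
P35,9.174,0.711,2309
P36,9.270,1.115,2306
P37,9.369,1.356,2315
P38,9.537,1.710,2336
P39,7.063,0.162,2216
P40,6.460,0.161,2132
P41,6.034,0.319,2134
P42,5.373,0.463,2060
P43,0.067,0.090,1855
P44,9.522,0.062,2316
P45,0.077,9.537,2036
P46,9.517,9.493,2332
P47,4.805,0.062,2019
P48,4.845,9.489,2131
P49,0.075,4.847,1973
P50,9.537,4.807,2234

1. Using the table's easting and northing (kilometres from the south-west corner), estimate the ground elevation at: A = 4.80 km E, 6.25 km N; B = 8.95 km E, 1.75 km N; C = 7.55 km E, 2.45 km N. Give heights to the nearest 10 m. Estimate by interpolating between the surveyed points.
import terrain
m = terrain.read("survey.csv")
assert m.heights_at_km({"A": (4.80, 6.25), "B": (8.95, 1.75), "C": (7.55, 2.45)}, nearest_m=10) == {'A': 2150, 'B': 2300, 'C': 2270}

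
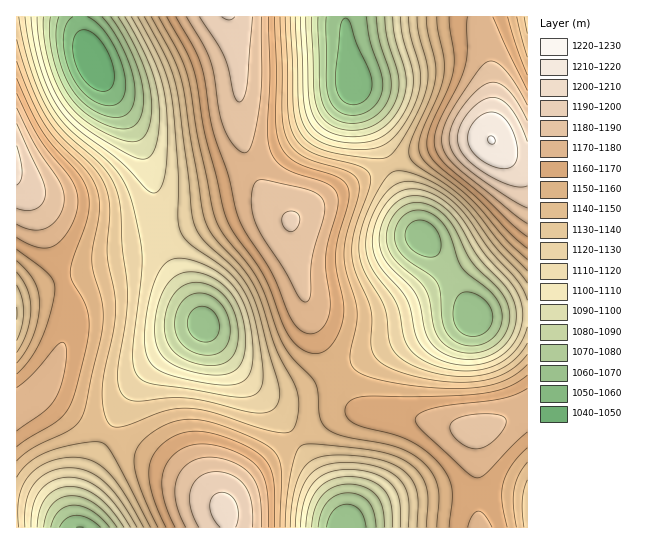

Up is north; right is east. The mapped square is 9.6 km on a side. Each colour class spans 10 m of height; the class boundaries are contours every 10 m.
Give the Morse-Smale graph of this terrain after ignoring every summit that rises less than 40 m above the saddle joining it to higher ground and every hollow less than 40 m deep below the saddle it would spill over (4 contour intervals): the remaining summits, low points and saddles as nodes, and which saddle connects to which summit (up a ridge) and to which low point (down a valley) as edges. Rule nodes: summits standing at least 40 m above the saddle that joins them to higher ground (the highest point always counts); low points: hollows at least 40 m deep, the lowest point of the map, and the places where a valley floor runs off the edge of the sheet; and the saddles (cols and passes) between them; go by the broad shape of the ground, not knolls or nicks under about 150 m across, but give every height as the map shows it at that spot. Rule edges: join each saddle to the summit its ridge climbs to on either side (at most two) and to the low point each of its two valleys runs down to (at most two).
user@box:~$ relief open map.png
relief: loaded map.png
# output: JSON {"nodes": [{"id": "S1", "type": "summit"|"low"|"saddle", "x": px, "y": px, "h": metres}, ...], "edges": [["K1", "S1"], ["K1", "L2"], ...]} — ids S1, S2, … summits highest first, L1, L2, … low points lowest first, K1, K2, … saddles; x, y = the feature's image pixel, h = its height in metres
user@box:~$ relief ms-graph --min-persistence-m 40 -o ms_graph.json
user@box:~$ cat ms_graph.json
{"nodes": [
{"id": "S1", "type": "summit", "x": 491, "y": 141, "h": 1220},
{"id": "S2", "type": "summit", "x": 17, "y": 166, "h": 1203},
{"id": "S3", "type": "summit", "x": 225, "y": 510, "h": 1203},
{"id": "S4", "type": "summit", "x": 229, "y": 17, "h": 1201},
{"id": "L1", "type": "low", "x": 93, "y": 61, "h": 1041},
{"id": "L2", "type": "low", "x": 353, "y": 82, "h": 1052},
{"id": "L3", "type": "low", "x": 79, "y": 527, "h": 1060},
{"id": "L4", "type": "low", "x": 346, "y": 527, "h": 1060},
{"id": "L5", "type": "low", "x": 474, "y": 317, "h": 1062},
{"id": "L6", "type": "low", "x": 203, "y": 325, "h": 1065},
{"id": "K1", "type": "saddle", "x": 283, "y": 213, "h": 1190},
{"id": "K2", "type": "saddle", "x": 251, "y": 166, "h": 1179},
{"id": "K3", "type": "saddle", "x": 334, "y": 375, "h": 1154},
{"id": "K4", "type": "saddle", "x": 297, "y": 438, "h": 1141},
{"id": "K5", "type": "saddle", "x": 107, "y": 435, "h": 1141},
{"id": "K6", "type": "saddle", "x": 390, "y": 165, "h": 1132},
{"id": "K7", "type": "saddle", "x": 161, "y": 235, "h": 1115}],
"edges": [["K1", "S4"], ["K1", "L1"], ["K1", "L2"], ["K2", "S4"], ["K2", "L1"], ["K2", "L2"], ["K3", "S4"], ["K3", "L5"], ["K3", "L6"], ["K4", "S3"], ["K4", "S4"], ["K4", "L4"], ["K4", "L6"], ["K5", "S3"], ["K5", "S2"], ["K5", "L3"], ["K5", "L6"], ["K6", "S1"], ["K6", "S4"], ["K6", "L2"], ["K6", "L5"], ["K7", "S2"], ["K7", "S4"], ["K7", "L1"], ["K7", "L6"]]}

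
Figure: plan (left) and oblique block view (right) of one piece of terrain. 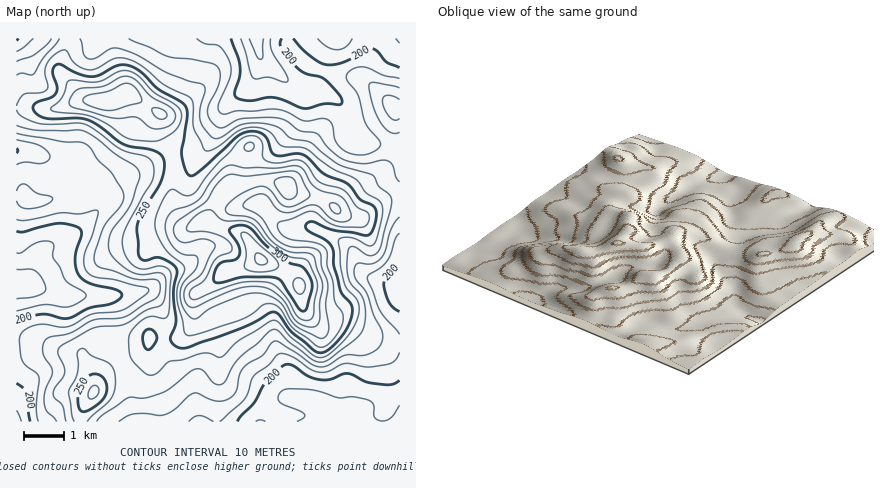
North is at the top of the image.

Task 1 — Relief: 170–320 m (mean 235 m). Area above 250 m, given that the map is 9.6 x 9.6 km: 26.8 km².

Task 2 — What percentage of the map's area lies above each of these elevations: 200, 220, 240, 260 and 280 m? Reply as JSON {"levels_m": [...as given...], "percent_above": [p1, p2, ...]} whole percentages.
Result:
{"levels_m": [200, 220, 240, 260, 280], "percent_above": [86, 62, 38, 21, 9]}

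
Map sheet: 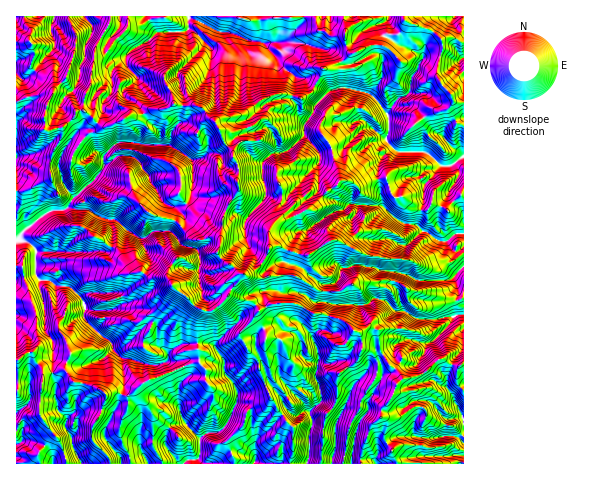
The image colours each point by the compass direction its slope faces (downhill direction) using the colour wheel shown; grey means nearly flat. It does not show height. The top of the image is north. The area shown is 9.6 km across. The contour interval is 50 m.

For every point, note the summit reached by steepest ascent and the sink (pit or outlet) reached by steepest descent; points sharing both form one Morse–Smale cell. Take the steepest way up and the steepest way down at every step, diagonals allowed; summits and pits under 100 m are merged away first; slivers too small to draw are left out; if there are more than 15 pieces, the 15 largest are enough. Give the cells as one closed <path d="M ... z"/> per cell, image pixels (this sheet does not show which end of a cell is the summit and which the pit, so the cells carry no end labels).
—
<path d="M174 104l-9 5-13 0-11 6-11 0-25 12-9-5-12-12-8 2 0 4-14 13 0 9-10 15-2 9 1 16-23 12-12 2 0 86 20-3 3 4 0 9 6 24 0 18 8 13 0 13 20 9 10 1 21-8 9-8 9 8 2 19-2 18 4 1 25-17 48-17-2-30 5-21 8 0 10-6 8-10 12-21-22-19 5-37 5-14 11-15-2-8 2-12-6-11 0-6-9-11-8-19-6-3-9-12z"/><path d="M316 86l-7 8-8 5-14-5-11 0-17 7-18 14-18 3-7 4 8 19 9 11 0 6 6 11-2 10 2 10-11 15-5 14-5 37 22 19-11 21 22 6 8 9 12-6 23-1 19 11 10 0 18 5 13 12 6 1 8-4 7-10 5-30-11-6-12 0-3 2-3-1-6-13 1-12 5-10-14-8-5 0-21 14-7 1-25-9-9 2-1-17 8-10 14-3 21-10 15-17 9-5 5-6 8 0 9 6 12-6 16-2 6 16 4 4 7-1 9 10 14 4 6-7 2 0 13 6 5-7 12-9 0-76-16 6-6 12-5-3-20-24-6-4-18 0-7 8-10-14-8-6-24-6-17 5z"/><path d="M302 16l-191 0-2 9-14 23-4 37-6 11-1 14 12 12 9 5 25-12 11 0 11-6 13 0 9-5 27 3 9 12 6 2 7-3 18-3 18-14 17-7 11 0 14 5 8-5 6-9-9-6-8-1-13-8-21-27 21-3 17-16z"/><path d="M232 295l-3 0-14 14-5 2-8 0-5 21 2 30-12 3-26 11-10 3-14 9 3 8 13 17 0 32 9 19 72 0 0-6-7-17 14-13 5-14 4-5 16-6 4-4-11-31 0-7-11-11-8-15 18-22 1-5-8-7-9-1z"/><path d="M294 303l-23 1-11 5-20 26 8 15 11 11 0 7 11 30 24 32-4 33 30 1 5-46 12-18 1-25 20-15 4-12 0-6-3-9-5-2-11-11-20-6-10 0z"/><path d="M386 178l-16 2-12 6-9-6-8 0-5 6-9 5-15 17-21 10-14 3-8 10 0 17 10-2 19 8 10 1 19-13 10-2 30 15 43 5 15 7 26-5 13-9-1-59-11 9-5 7-13-6-2 0-6 7-8-1-6-3-9-10-7 1-6-6z"/><path d="M406 21l-3 8-5 6-12 0-4 10-12 0-6 3-13 5-10 10-18 5-8 17 12 7 17-5 24 6 8 6 10 14 7-8 18 0 5 3 12 16 14 12 6-12 16-7 0-14-9-1-18-25 1-16 5-13-1-8-11-10z"/><path d="M444 359l-6 1-18 15-21 6-6 15-11 13-1 8 5 3-1 19 7 9 6 16 66-1 0-73-7-8 0-12 2-3-7-2z"/><path d="M393 281l-23 2 10 5-4 26-6 12 8 4 2 20 7 12 16 17 20-5 17-15 15 7 8-2 1-66-6 3-11 0-24-10-14-1z"/><path d="M343 16l-39 0-2 8-17 16-21 3 21 27 10 7 9 1 11 7 8-17 18-5 10-9-6-13 1-14z"/><path d="M353 248l-8 16 1 9 7 11 4-2 36-1 16 9 14 1 24 10 11 0 6-4-1-43-12 8-26 5-15-7-43-5z"/><path d="M110 16l-42 1 9 19-1 12-10 30-12 11-6 14-4 14 2 13 17-3 13-11 0-4 8-2 1-14 6-11 4-37 14-23z"/><path d="M42 95l-14 1-12 6 1 89 11-1 23-12-1-16 2-9 11-19-2-6-16 2-1-13 5-18z"/><path d="M271 399l-5 4-16 6-4 5-5 14-14 13 8 23 55-1 4-33z"/><path d="M364 348l-3 1-3 11-20 15-1 25-11 14-3 16-2 34 22-1 8-40 9-14 1-10 15-23 2-18-6-6z"/>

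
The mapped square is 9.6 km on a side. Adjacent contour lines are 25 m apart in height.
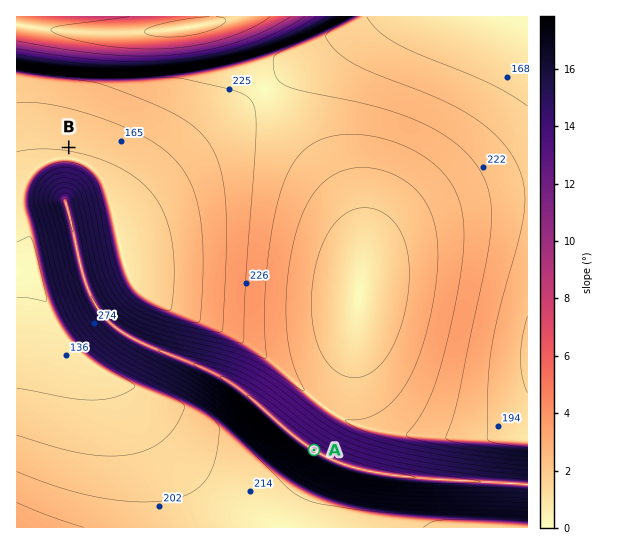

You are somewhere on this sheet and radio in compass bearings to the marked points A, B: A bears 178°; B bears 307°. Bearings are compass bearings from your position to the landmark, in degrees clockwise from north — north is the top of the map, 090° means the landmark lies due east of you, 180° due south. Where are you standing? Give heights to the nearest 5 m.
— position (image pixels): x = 310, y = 329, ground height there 295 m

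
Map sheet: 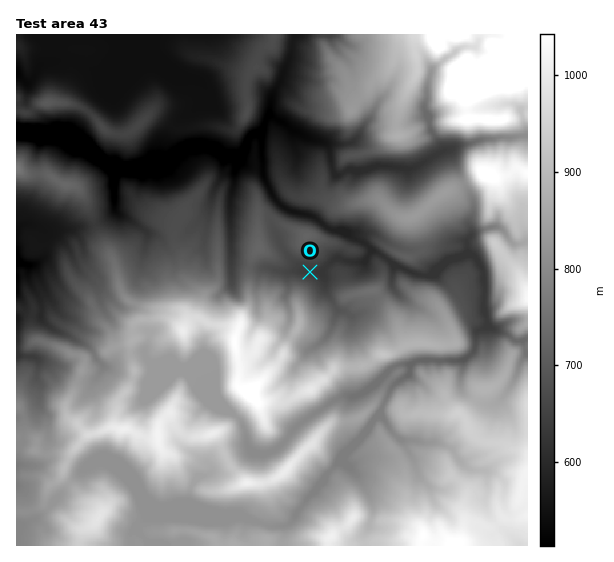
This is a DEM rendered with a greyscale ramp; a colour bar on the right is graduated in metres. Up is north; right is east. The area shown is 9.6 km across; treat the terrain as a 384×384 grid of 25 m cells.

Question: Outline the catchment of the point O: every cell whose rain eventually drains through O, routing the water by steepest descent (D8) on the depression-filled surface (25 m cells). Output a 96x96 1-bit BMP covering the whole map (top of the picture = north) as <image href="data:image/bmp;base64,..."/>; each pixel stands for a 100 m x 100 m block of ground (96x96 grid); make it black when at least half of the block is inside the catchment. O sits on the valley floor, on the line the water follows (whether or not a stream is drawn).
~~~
<image width="96" height="96" href="data:image/bmp;base64,Qk2+BAAAAAAAAD4AAAAoAAAAYAAAAGAAAAABAAEAAAAAAIAEAAATCwAAEwsAAAIAAAAAAAAA////AAAAAAAAAAAAAAAAAAAAAAAAAAAAAAAAAAAAAAAAAAAAAAAAAAAAAAAAAAAAAAAAAAAAAAAAAAAAAAAAAAAAAAAAAAAAAAAAAAAAAAAAAAAAAAAAAAAAAAAAAAAAAAAAAAAAAAAAAAAAAAAAAAAAAAAAAAAAAAAAAAAAAAAAAAAAAAAAAAAAAAAAAAAAAAAAAAAAAAAAAAAAAAAAAAAAAAAAAAAAAAAAAAAAAAAAAAAAAAAAAAAAAAAAAAAAAAAAAAAAAAAAAAAAAAAAAAAAAAAAAAAAAAAAAAAAAAAAAAAAAAAAAAAAAAAAAAAAAAAAAAAAAAAAAAAAAAAAAAAAAAAAAAAAAAAAAAAAAAAAAAAAAAAAAAAAAAAAAAAAAAAAAAAAAAAAAAAAAAAAAAAAAAAAAAAAAAAAAAAAAAAAAAAAAAAAAAAAAAAAAAAAAAAAAAAAAAAAAAAAAAAAAAAAAAAAAAAAADgAAAAAAAAAAAAAAHwAAAAAAAAAAAAAAD4AAAAAAAAAAAAAAD4AAAAAAAAAAAAAAD8AAAAAAAAAAAAAAD+AAAAAAAAAAAAAAH/AAAAAAAAAAAAAAH/AAAAAAAAAAAAAAH/gAAAAAAAAAAAAAH/gAAAAAAAAAAAAAH/wAAAAAAAAAAAAAD/4AAAAAAAAAAAAAD/4AAAAAAAAAAAAAD/4AAAAAAAAAAAAAD/4AAAAAAAAAAAAAB/4AAAAAAAAAAAAAA/4AAAAAAAAAAAAAA/4AAAAAAAAAAAAAB/4AAAAAAAAAAAAAA/8AAAAAAAAAAAAAA/+AAAAAAAAAAAAAA/+AAAAAAAAAAAAAA/+AAAAAAAAAAAAAA/+AAAAAAAAAAAAAA/+AAAAAAAAAAAAAA/+AAAAAAAAAAAAAAf+AAAAAAAAAAAAAAf8AAAAAAAAAAAAAAf8AAAAAAAAAAAAAAf8AAAAAAAAAAAAAAfwAAAAAAAAAAAAAAfAAAAAAAAAAAAAAAcAAAAAAAAAAAAAAAAAAAAAAAAAAAAAAAAAAAAAAAAAAAAAAAAAAAAAAAAAAAAAAAAAAAAAAAAAAAAAAAAAAAAAAAAAAAAAAAAAAAAAAAAAAAAAAAAAAAAAAAAAAAAAAAAAAAAAAAAAAAAAAAAAAAAAAAAAAAAAAAAAAAAAAAAAAAAAAAAAAAAAAAAAAAAAAAAAAAAAAAAAAAAAAAAAAAAAAAAAAAAAAAAAAAAAAAAAAAAAAAAAAAAAAAAAAAAAAAAAAAAAAAAAAAAAAAAAAAAAAAAAAAAAAAAAAAAAAAAAAAAAAAAAAAAAAAAAAAAAAAAAAAAAAAAAAAAAAAAAAAAAAAAAAAAAAAAAAAAAAAAAAAAAAAAAAAAAAAAAAAAAAAAAAAAAAAAAAAAAAAAAAAAAAAAAAAAAAAAAAAAAAAAAAAAAAAAAAAAAAAAAAAAAAAAAAAAAAAAAAAAAAAAAAAAAAAAAAAAAAAAAAAAAAAAAAAAAAAAAAAAAAAAAAAAAAAAAAAAAAAAAAAAAAAAAAAAAAAAAAAAAAAAAAAAAAAA="/>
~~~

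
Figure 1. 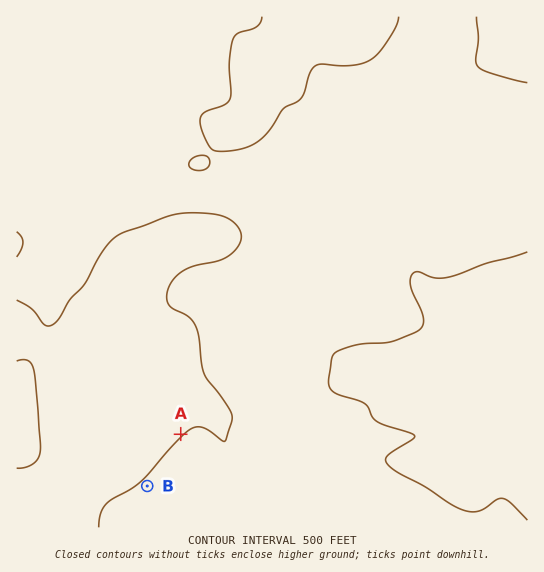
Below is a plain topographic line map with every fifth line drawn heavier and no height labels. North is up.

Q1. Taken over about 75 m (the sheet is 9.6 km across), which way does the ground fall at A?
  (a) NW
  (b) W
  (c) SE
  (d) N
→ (a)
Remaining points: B NW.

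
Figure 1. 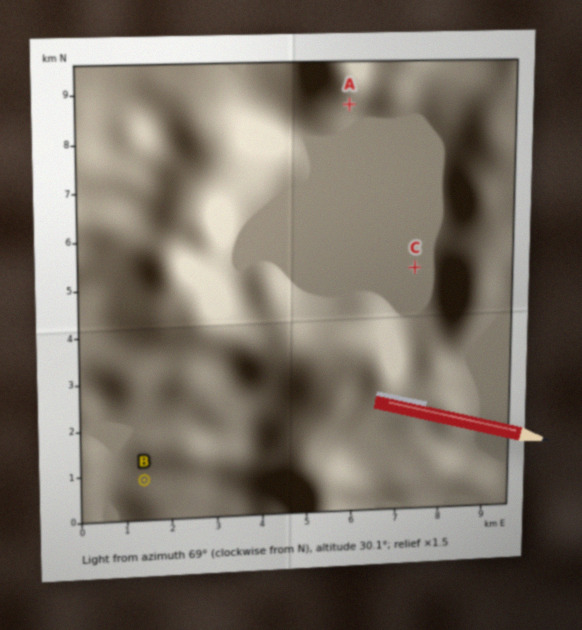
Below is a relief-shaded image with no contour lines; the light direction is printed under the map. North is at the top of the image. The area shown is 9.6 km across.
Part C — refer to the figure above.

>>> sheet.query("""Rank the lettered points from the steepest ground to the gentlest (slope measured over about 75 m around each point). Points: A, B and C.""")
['A', 'B', 'C']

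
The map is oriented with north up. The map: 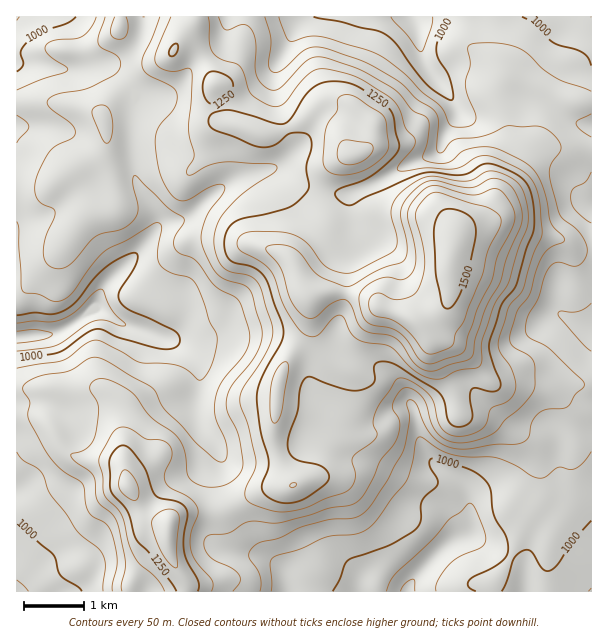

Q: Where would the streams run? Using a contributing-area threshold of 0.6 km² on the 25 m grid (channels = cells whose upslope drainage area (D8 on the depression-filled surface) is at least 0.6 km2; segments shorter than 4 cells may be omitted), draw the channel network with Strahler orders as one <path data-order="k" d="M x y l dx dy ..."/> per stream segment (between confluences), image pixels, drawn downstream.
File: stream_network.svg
<path data-order="2" d="M21 591l-4 0"/><path data-order="1" d="M75 591l-54 0"/><path data-order="2" d="M285 575l0 3 2 1 0 8 1 1 0 3 2 0"/><path data-order="1" d="M360 573l0 18"/><path data-order="1" d="M282 566l3 9"/><path data-order="3" d="M428 564l-14 14-6 10 0 3-1 0"/><path data-order="1" d="M62 554l-2 0-4 4-2 0-33 33"/><path data-order="1" d="M224 551l6 0 1 1 24 0 2 2 3 0 10 6 15 15"/><path data-order="1" d="M17 549l0 42"/><path data-order="2" d="M591 546l0 45"/><path data-order="3" d="M453 540l-3 3-1 0-21 21"/><path data-order="2" d="M464 537l-3 0-2 2-6 1"/><path data-order="2" d="M468 533l-4 4"/><path data-order="1" d="M17 489l0 6"/><path data-order="1" d="M507 479l-4 0-11 6-4 4-2 0-15 15 0 24-3 5"/><path data-order="1" d="M591 471l0 75"/><path data-order="2" d="M363 459l2 2 4 0 2 1 3 0 6 3 37 38 17 0 3 3 1 0 17 16 0 17-2 1"/><path data-order="1" d="M207 456l8-7 0-5"/><path data-order="1" d="M221 455l-2-2-1-6-3-3"/><path data-order="2" d="M215 444l0-1-12-14-5-9 0-3-1-1 0-6-2-2 0-6"/><path data-order="1" d="M320 437l15 0 22 22 6 0"/><path data-order="1" d="M560 437l0 78 31 31"/><path data-order="1" d="M62 410l-12-6-33 0 0 1"/><path data-order="2" d="M195 402l2-12 1-1 0-26-19-19"/><path data-order="1" d="M315 398l6 7 3 6 3 12 36 36"/><path data-order="2" d="M405 392l9 18 3 24 8 16 3 3 0 2 15 15 4 1 5 5 1 0 12 12 2 3 0 3 1 1 0 38"/><path data-order="1" d="M401 383l4 9"/><path data-order="1" d="M191 348l-9-4-3 0"/><path data-order="2" d="M179 344l-2-2-9-1-6-3"/><path data-order="1" d="M339 344l12 12 6 1 2 2 3 0 22 12 21 21"/><path data-order="2" d="M159 336l-3 0-4-3-3 0-9-4-5 0-1-2-8-1-9-5-9-7-6-3-3 0-4 3-3 0-2 1-6 2"/><path data-order="1" d="M525 335l17-14 12-6"/><path data-order="1" d="M216 333l-3 0-1 2-30 0-6 3-14 0"/><path data-order="3" d="M84 317l-4 1-5 5-1 0-8 6-6 3-3 0-1 1-5 0-1 2-18 0-2 1-10 0-3 2"/><path data-order="1" d="M183 315l-1 6-15 15-8 0"/><path data-order="1" d="M524 315l30 0"/><path data-order="2" d="M554 315l9 0"/><path data-order="2" d="M563 315l12 8 3 0 6 3 6 0 1 3"/><path data-order="2" d="M104 287l-5 7-1 9-14 14"/><path data-order="1" d="M557 276l0 30 3 6 3 3"/><path data-order="1" d="M117 273l-13 14"/><path data-order="1" d="M378 236l-1 0-6-6-2 0-6-6-1 0-8-8"/><path data-order="2" d="M152 234l-8 8 0 1-4 5 0 1-36 36 0 2"/><path data-order="1" d="M359 225l-5-9"/><path data-order="2" d="M354 216l-1-1 0-23 9-4 3 0 21-11 10-7 18-9 8-2 4-3 3 0 6-3 6-6 0-3 2-1 0-3 3-6 6-6 0-2 4-6 0-12"/><path data-order="1" d="M54 212l-6 3-3 0-1 1-17 0-1 2-3 0-6 6 0 49"/><path data-order="1" d="M588 203l3 0 0 3"/><path data-order="1" d="M132 162l0 6 2 2 0 6 1 1 0 3 5 9 4 5 5 9 3 3 1 6 2 1 0 17-3 3 0 1"/><path data-order="1" d="M300 144l-22 23-9 1-2 2-9 1-1 2-5 0-1 1-3 0-2 2-3 0-1 1-3 0-6 3-9 8-2 0-9 7-1 0-21 21-6 3-5 0-1 2-9 0-2 1-3 0-3 2-10 10"/><path data-order="1" d="M35 129l-18 0 0-3"/><path data-order="2" d="M456 108l-1-4-3-3-3-6-5-5 0-1-4-5 0-1-6-6 0-2-5-4-1-5-3-3 0-3-3-4 0-6-2-2 0-19-6-12"/><path data-order="1" d="M552 104l15 15 6 3 3 0 2 1 13 0 0 2"/><path data-order="1" d="M140 98l-9-9"/><path data-order="1" d="M149 93l-9 0-9-4"/><path data-order="2" d="M131 89l-24-24-17 0-1 1-5 0-1 2-38 0-1-2-9 0-2-1-16 0 0-2"/><path data-order="1" d="M276 65l8-11 12-25 12-12 106 0"/><path data-order="1" d="M591 24l0-7"/><path data-order="1" d="M39 17l-22 0"/><path data-order="1" d="M554 17l37 0"/>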